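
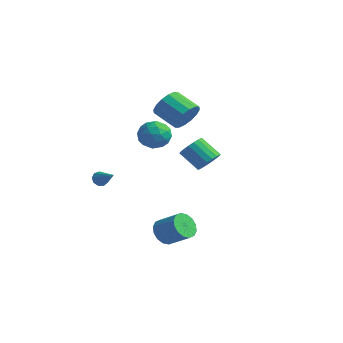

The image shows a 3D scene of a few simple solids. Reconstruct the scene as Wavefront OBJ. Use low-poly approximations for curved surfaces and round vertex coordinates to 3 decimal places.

v 0.021 2.839 2.66
v 0.527 2.506 3.517
v -0.995 2.308 4.338
v -1.501 2.641 3.48
v 0.489 3.045 3.577
v -1.033 2.847 4.397
v 0.326 3.528 3.39
v -1.196 3.331 4.211
v 0.081 3.827 3.008
v -1.441 3.63 3.829
v -0.18 3.861 2.532
v -1.702 3.664 3.353
v -0.387 3.621 2.091
v -1.909 3.424 2.912
v -0.485 3.172 1.802
v -2.007 2.974 2.623
v -0.447 2.633 1.743
v -1.969 2.435 2.563
v -0.284 2.149 1.929
v -1.806 1.952 2.75
v -0.039 1.85 2.311
v -1.561 1.653 3.132
v 0.222 1.816 2.787
v -1.3 1.619 3.608
v 0.429 2.056 3.228
v -1.093 1.859 4.049
v 0.766 3.939 -1.1
v 1.244 4.311 -0.461
v 0.032 4.013 0.619
v -0.446 3.641 -0.02
v 1.041 4.613 -0.606
v -0.171 4.315 0.475
v 0.783 4.782 -0.848
v -0.428 4.484 0.232
v 0.522 4.784 -1.14
v -0.689 4.486 -0.06
v 0.309 4.618 -1.424
v -0.902 4.32 -0.344
v 0.187 4.318 -1.644
v -1.024 4.02 -0.564
v 0.179 3.943 -1.756
v -1.032 3.645 -0.676
v 0.288 3.567 -1.739
v -0.924 3.269 -0.659
v 0.491 3.265 -1.595
v -0.721 2.967 -0.514
v 0.748 3.096 -1.352
v -0.463 2.798 -0.272
v 1.009 3.094 -1.06
v -0.202 2.796 0.02
v 1.222 3.26 -0.776
v 0.011 2.962 0.304
v 1.344 3.56 -0.556
v 0.133 3.262 0.524
v 1.352 3.935 -0.444
v 0.141 3.637 0.636
v -1.429 -2.777 -1.015
v -1.155 -2.759 -1.48
v -0.111 -2.983 -0.245
v -1.185 -2.419 -1.337
v -1.329 -2.247 -1.044
v -1.52 -2.323 -0.737
v -1.669 -2.611 -0.56
v -1.705 -2.977 -0.596
v -1.612 -3.249 -0.827
v -1.434 -3.301 -1.147
v -1.253 -3.107 -1.404
v 2.454 -1.547 -4.407
v 2.892 -1.272 -5.168
v 4.224 -0.978 -4.294
v 3.786 -1.253 -3.533
v 2.69 -0.878 -4.992
v 4.023 -0.584 -4.119
v 2.425 -0.663 -4.66
v 3.757 -0.369 -3.787
v 2.168 -0.685 -4.26
v 3.5 -0.391 -3.387
v 1.987 -0.938 -3.899
v 3.319 -0.644 -3.026
v 1.931 -1.354 -3.674
v 3.264 -1.06 -2.801
v 2.016 -1.822 -3.646
v 3.348 -1.528 -2.772
v 2.217 -2.216 -3.821
v 3.55 -1.922 -2.948
v 2.483 -2.431 -4.153
v 3.815 -2.137 -3.28
v 2.74 -2.409 -4.553
v 4.072 -2.115 -3.68
v 2.921 -2.156 -4.914
v 4.253 -1.862 -4.041
v 2.976 -1.74 -5.139
v 4.309 -1.446 -4.266
v -0.614 0.294 1.806
v -0.182 0.635 2.714
v 0.682 -0.815 1.606
v 1.114 -0.474 2.514
v 0.208 -1.028 2.532
v -0.593 -0.342 2.656
v 1.093 0.162 1.664
v 0.292 0.848 1.788
v 0.873 0.554 2.627
v 0.326 -0.182 3.163
v 0.174 0.002 1.157
v -0.373 -0.734 1.693
v -0.512 0.562 2.278
v 1.012 -0.742 2.042
v 0.48 -1.068 2.053
v 0.734 -0.867 2.587
v -0.754 -0.012 2.243
v -0.5 0.188 2.777
v -0.27 -0.79 2.67
v 1 -0.368 1.543
v 1.254 -0.168 2.077
v -0.234 0.687 1.733
v 0.02 0.888 2.267
v 0.77 0.61 1.65
v 0.362 0.715 2.76
v 1.124 0.062 2.642
v 1.112 0.437 2.143
v 0.641 0.84 2.216
v 0.041 0.282 3.075
v 0.803 -0.37 2.958
v 0.27 -0.696 2.968
v -0.201 -0.292 3.041
v 0.661 0.234 3.024
v -0.303 0.19 1.362
v 0.459 -0.462 1.245
v 0.701 0.112 1.279
v 0.23 0.516 1.352
v -0.624 -0.242 1.678
v 0.138 -0.895 1.56
v -0.141 -1.02 2.104
v -0.612 -0.617 2.177
v -0.161 -0.414 1.296
f 2 1 5
f 2 5 3
f 3 5 6
f 3 6 4
f 5 1 7
f 5 7 6
f 6 7 8
f 6 8 4
f 7 1 9
f 7 9 8
f 8 9 10
f 8 10 4
f 9 1 11
f 9 11 10
f 10 11 12
f 10 12 4
f 11 1 13
f 11 13 12
f 12 13 14
f 12 14 4
f 13 1 15
f 13 15 14
f 14 15 16
f 14 16 4
f 15 1 17
f 15 17 16
f 16 17 18
f 16 18 4
f 17 1 19
f 17 19 18
f 18 19 20
f 18 20 4
f 19 1 21
f 19 21 20
f 20 21 22
f 20 22 4
f 21 1 23
f 21 23 22
f 22 23 24
f 22 24 4
f 23 1 25
f 23 25 24
f 24 25 26
f 24 26 4
f 25 1 2
f 25 2 26
f 26 2 3
f 26 3 4
f 28 27 31
f 28 31 29
f 29 31 32
f 29 32 30
f 31 27 33
f 31 33 32
f 32 33 34
f 32 34 30
f 33 27 35
f 33 35 34
f 34 35 36
f 34 36 30
f 35 27 37
f 35 37 36
f 36 37 38
f 36 38 30
f 37 27 39
f 37 39 38
f 38 39 40
f 38 40 30
f 39 27 41
f 39 41 40
f 40 41 42
f 40 42 30
f 41 27 43
f 41 43 42
f 42 43 44
f 42 44 30
f 43 27 45
f 43 45 44
f 44 45 46
f 44 46 30
f 45 27 47
f 45 47 46
f 46 47 48
f 46 48 30
f 47 27 49
f 47 49 48
f 48 49 50
f 48 50 30
f 49 27 51
f 49 51 50
f 50 51 52
f 50 52 30
f 51 27 53
f 51 53 52
f 52 53 54
f 52 54 30
f 53 27 55
f 53 55 54
f 54 55 56
f 54 56 30
f 55 27 28
f 55 28 56
f 56 28 29
f 56 29 30
f 58 57 60
f 58 60 59
f 60 57 61
f 60 61 59
f 61 57 62
f 61 62 59
f 62 57 63
f 62 63 59
f 63 57 64
f 63 64 59
f 64 57 65
f 64 65 59
f 65 57 66
f 65 66 59
f 66 57 67
f 66 67 59
f 67 57 58
f 67 58 59
f 69 68 72
f 69 72 70
f 70 72 73
f 70 73 71
f 72 68 74
f 72 74 73
f 73 74 75
f 73 75 71
f 74 68 76
f 74 76 75
f 75 76 77
f 75 77 71
f 76 68 78
f 76 78 77
f 77 78 79
f 77 79 71
f 78 68 80
f 78 80 79
f 79 80 81
f 79 81 71
f 80 68 82
f 80 82 81
f 81 82 83
f 81 83 71
f 82 68 84
f 82 84 83
f 83 84 85
f 83 85 71
f 84 68 86
f 84 86 85
f 85 86 87
f 85 87 71
f 86 68 88
f 86 88 87
f 87 88 89
f 87 89 71
f 88 68 90
f 88 90 89
f 89 90 91
f 89 91 71
f 90 68 92
f 90 92 91
f 91 92 93
f 91 93 71
f 92 68 69
f 92 69 93
f 93 69 70
f 93 70 71
f 94 131 110
f 131 105 134
f 110 134 99
f 131 134 110
f 94 110 106
f 110 99 111
f 106 111 95
f 110 111 106
f 94 106 115
f 106 95 116
f 115 116 101
f 106 116 115
f 94 115 127
f 115 101 130
f 127 130 104
f 115 130 127
f 94 127 131
f 127 104 135
f 131 135 105
f 127 135 131
f 95 111 122
f 111 99 125
f 122 125 103
f 111 125 122
f 99 134 112
f 134 105 133
f 112 133 98
f 134 133 112
f 105 135 132
f 135 104 128
f 132 128 96
f 135 128 132
f 104 130 129
f 130 101 117
f 129 117 100
f 130 117 129
f 101 116 121
f 116 95 118
f 121 118 102
f 116 118 121
f 97 123 109
f 123 103 124
f 109 124 98
f 123 124 109
f 97 109 107
f 109 98 108
f 107 108 96
f 109 108 107
f 97 107 114
f 107 96 113
f 114 113 100
f 107 113 114
f 97 114 119
f 114 100 120
f 119 120 102
f 114 120 119
f 97 119 123
f 119 102 126
f 123 126 103
f 119 126 123
f 98 124 112
f 124 103 125
f 112 125 99
f 124 125 112
f 96 108 132
f 108 98 133
f 132 133 105
f 108 133 132
f 100 113 129
f 113 96 128
f 129 128 104
f 113 128 129
f 102 120 121
f 120 100 117
f 121 117 101
f 120 117 121
f 103 126 122
f 126 102 118
f 122 118 95
f 126 118 122



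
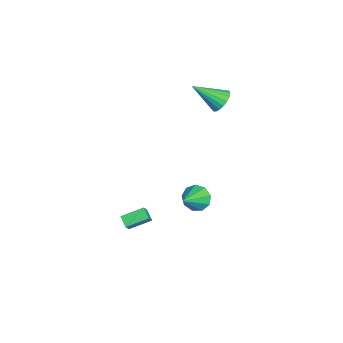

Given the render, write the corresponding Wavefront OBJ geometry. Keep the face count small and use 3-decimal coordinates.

v -3.333 1.489 3.233
v -2.91 1.03 2.64
v -3.407 -0.229 4.507
v -2.627 1.176 2.853
v -2.484 1.383 3.141
v -2.509 1.612 3.447
v -2.697 1.816 3.711
v -3.011 1.955 3.88
v -3.389 2.002 3.92
v -3.755 1.947 3.825
v -4.038 1.801 3.612
v -4.181 1.594 3.324
v -4.156 1.365 3.018
v -3.968 1.161 2.755
v -3.654 1.022 2.586
v -3.277 0.975 2.545
v -1.674 0.059 -4.382
v -1.154 0.839 -4.533
v -0.166 -0.739 -3.318
v -1.502 0.907 -3.989
v -1.931 0.577 -3.628
v -2.239 0.005 -3.621
v -2.283 -0.541 -3.969
v -2.042 -0.807 -4.51
v -1.628 -0.668 -4.992
v -1.236 -0.188 -5.188
v -1.048 0.407 -5.007
v 2.25 -4.125 -2.725
v 1.967 -2.811 -2.182
v 2.869 -3.824 -3.132
v 2.586 -2.509 -2.59
v 2.774 -4.291 -2.05
v 2.491 -2.976 -1.508
v 3.393 -3.989 -2.458
v 3.11 -2.675 -1.915
f 2 1 4
f 2 4 3
f 4 1 5
f 4 5 3
f 5 1 6
f 5 6 3
f 6 1 7
f 6 7 3
f 7 1 8
f 7 8 3
f 8 1 9
f 8 9 3
f 9 1 10
f 9 10 3
f 10 1 11
f 10 11 3
f 11 1 12
f 11 12 3
f 12 1 13
f 12 13 3
f 13 1 14
f 13 14 3
f 14 1 15
f 14 15 3
f 15 1 16
f 15 16 3
f 16 1 2
f 16 2 3
f 18 17 20
f 18 20 19
f 20 17 21
f 20 21 19
f 21 17 22
f 21 22 19
f 22 17 23
f 22 23 19
f 23 17 24
f 23 24 19
f 24 17 25
f 24 25 19
f 25 17 26
f 25 26 19
f 26 17 27
f 26 27 19
f 27 17 18
f 27 18 19
f 29 31 28
f 32 29 28
f 28 31 30
f 30 32 28
f 29 35 31
f 33 29 32
f 33 35 29
f 31 35 30
f 34 32 30
f 30 35 34
f 34 33 32
f 35 33 34



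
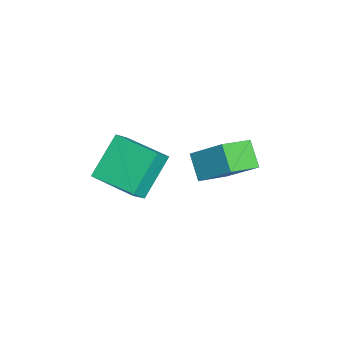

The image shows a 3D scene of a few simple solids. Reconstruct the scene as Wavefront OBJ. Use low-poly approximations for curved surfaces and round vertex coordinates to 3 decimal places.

v -0.313 -2.594 4.086
v 0.321 -3.034 4.925
v 0.905 -0.921 4.043
v 1.539 -1.361 4.882
v 0.961 -3.559 2.618
v 1.595 -3.999 3.457
v 2.179 -1.886 2.575
v 2.813 -2.326 3.414
v -1.547 1.094 2.11
v -0.88 2.368 3.397
v -0.555 1.434 1.259
v 0.112 2.708 2.546
v -0.572 -0.088 2.774
v 0.095 1.186 4.061
v 0.42 0.252 1.923
v 1.087 1.526 3.21
f 2 4 1
f 5 2 1
f 1 4 3
f 3 5 1
f 2 8 4
f 6 2 5
f 6 8 2
f 4 8 3
f 7 5 3
f 3 8 7
f 7 6 5
f 8 6 7
f 10 12 9
f 13 10 9
f 9 12 11
f 11 13 9
f 10 16 12
f 14 10 13
f 14 16 10
f 12 16 11
f 15 13 11
f 11 16 15
f 15 14 13
f 16 14 15



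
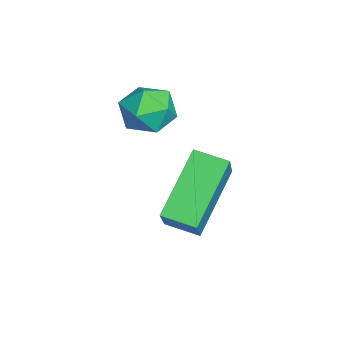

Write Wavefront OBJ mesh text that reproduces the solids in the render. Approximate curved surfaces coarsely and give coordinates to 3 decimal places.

v 0.937 1.804 1.52
v 2.075 1.686 2.778
v 1.258 2.685 1.313
v 2.396 2.566 2.571
v 2.344 0.974 0.169
v 3.482 0.855 1.427
v 2.665 1.854 -0.038
v 3.803 1.736 1.22
v 0.066 0.878 3.069
v 0.419 1.13 3.765
v 1.081 0.05 2.855
v 1.434 0.302 3.551
v 0.745 -0.142 3.578
v 0.118 0.369 3.71
v 1.382 0.811 2.91
v 0.755 1.322 3.042
v 1.232 1.089 3.667
v 0.838 0.5 4.08
v 0.662 0.68 2.54
v 0.268 0.091 2.953
f 2 4 1
f 5 2 1
f 1 4 3
f 3 5 1
f 2 8 4
f 6 2 5
f 6 8 2
f 4 8 3
f 7 5 3
f 3 8 7
f 7 6 5
f 8 6 7
f 9 20 14
f 9 14 10
f 9 10 16
f 9 16 19
f 9 19 20
f 10 14 18
f 14 20 13
f 20 19 11
f 19 16 15
f 16 10 17
f 12 18 13
f 12 13 11
f 12 11 15
f 12 15 17
f 12 17 18
f 13 18 14
f 11 13 20
f 15 11 19
f 17 15 16
f 18 17 10



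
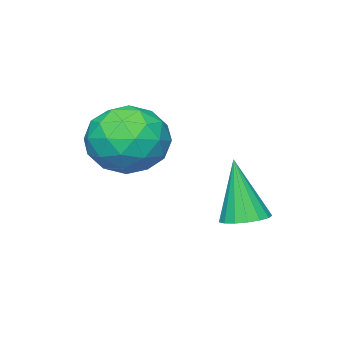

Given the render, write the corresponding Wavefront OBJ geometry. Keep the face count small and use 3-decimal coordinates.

v -0.927 0.632 -0.821
v -0.208 0.504 -0.816
v -1.033 0.108 1.221
v -0.234 0.842 -0.731
v -0.418 1.132 -0.666
v -0.719 1.307 -0.637
v -1.067 1.328 -0.649
v -1.384 1.189 -0.701
v -1.596 0.922 -0.781
v -1.654 0.59 -0.869
v -1.546 0.266 -0.946
v -1.297 0.027 -0.995
v -0.962 -0.074 -1.004
v -0.62 -0.013 -0.97
v -0.348 0.196 -0.903
v 1.803 -0.442 3.14
v 2.5 -1.456 3.114
v 0.78 -1.104 1.566
v 1.477 -2.118 1.54
v 0.682 -1.941 2.463
v 1.315 -1.531 3.435
v 1.965 -1.029 1.245
v 2.598 -0.619 2.217
v 2.6 -1.818 1.943
v 1.807 -2.382 2.696
v 1.473 -0.178 1.984
v 0.68 -0.742 2.737
v 2.241 -0.891 3.265
v 1.039 -1.669 1.415
v 0.572 -1.565 1.957
v 0.981 -2.161 1.942
v 1.545 -0.935 3.454
v 1.954 -1.531 3.439
v 0.886 -1.816 3.056
v 1.326 -1.029 1.241
v 1.735 -1.625 1.226
v 2.299 -0.399 2.738
v 2.708 -0.995 2.723
v 2.394 -0.744 1.624
v 2.709 -1.7 2.561
v 2.108 -2.089 1.636
v 2.395 -1.449 1.463
v 2.767 -1.208 2.034
v 2.243 -2.031 3.004
v 1.642 -2.42 2.079
v 1.175 -2.316 2.621
v 1.547 -2.076 3.193
v 2.302 -2.244 2.315
v 1.638 -0.14 2.601
v 1.037 -0.529 1.676
v 1.733 -0.484 1.487
v 2.105 -0.244 2.059
v 1.172 -0.471 3.044
v 0.571 -0.86 2.119
v 0.513 -1.352 2.646
v 0.885 -1.111 3.217
v 0.978 -0.316 2.365
f 2 1 4
f 2 4 3
f 4 1 5
f 4 5 3
f 5 1 6
f 5 6 3
f 6 1 7
f 6 7 3
f 7 1 8
f 7 8 3
f 8 1 9
f 8 9 3
f 9 1 10
f 9 10 3
f 10 1 11
f 10 11 3
f 11 1 12
f 11 12 3
f 12 1 13
f 12 13 3
f 13 1 14
f 13 14 3
f 14 1 15
f 14 15 3
f 15 1 2
f 15 2 3
f 16 53 32
f 53 27 56
f 32 56 21
f 53 56 32
f 16 32 28
f 32 21 33
f 28 33 17
f 32 33 28
f 16 28 37
f 28 17 38
f 37 38 23
f 28 38 37
f 16 37 49
f 37 23 52
f 49 52 26
f 37 52 49
f 16 49 53
f 49 26 57
f 53 57 27
f 49 57 53
f 17 33 44
f 33 21 47
f 44 47 25
f 33 47 44
f 21 56 34
f 56 27 55
f 34 55 20
f 56 55 34
f 27 57 54
f 57 26 50
f 54 50 18
f 57 50 54
f 26 52 51
f 52 23 39
f 51 39 22
f 52 39 51
f 23 38 43
f 38 17 40
f 43 40 24
f 38 40 43
f 19 45 31
f 45 25 46
f 31 46 20
f 45 46 31
f 19 31 29
f 31 20 30
f 29 30 18
f 31 30 29
f 19 29 36
f 29 18 35
f 36 35 22
f 29 35 36
f 19 36 41
f 36 22 42
f 41 42 24
f 36 42 41
f 19 41 45
f 41 24 48
f 45 48 25
f 41 48 45
f 20 46 34
f 46 25 47
f 34 47 21
f 46 47 34
f 18 30 54
f 30 20 55
f 54 55 27
f 30 55 54
f 22 35 51
f 35 18 50
f 51 50 26
f 35 50 51
f 24 42 43
f 42 22 39
f 43 39 23
f 42 39 43
f 25 48 44
f 48 24 40
f 44 40 17
f 48 40 44



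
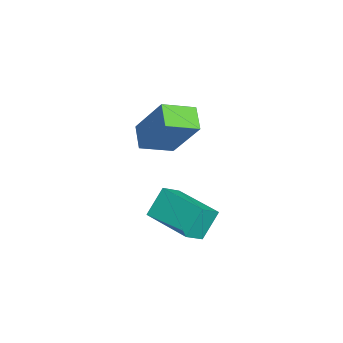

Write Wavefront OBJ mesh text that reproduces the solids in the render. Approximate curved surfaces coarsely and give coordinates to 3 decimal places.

v -2.263 -1.353 -1.511
v -2.753 -0.848 -0.442
v -0.954 0.129 -1.612
v -1.444 0.634 -0.543
v -1.656 -1.854 -0.997
v -2.146 -1.349 0.072
v -0.347 -0.372 -1.098
v -0.837 0.133 -0.029
v -3.212 -2.403 2.424
v -2.429 -1.414 4.065
v -3.761 -1.287 2.013
v -2.978 -0.298 3.655
v -2.362 -2.182 1.885
v -1.579 -1.193 3.527
v -2.911 -1.066 1.475
v -2.128 -0.077 3.116
f 2 4 1
f 5 2 1
f 1 4 3
f 3 5 1
f 2 8 4
f 6 2 5
f 6 8 2
f 4 8 3
f 7 5 3
f 3 8 7
f 7 6 5
f 8 6 7
f 10 12 9
f 13 10 9
f 9 12 11
f 11 13 9
f 10 16 12
f 14 10 13
f 14 16 10
f 12 16 11
f 15 13 11
f 11 16 15
f 15 14 13
f 16 14 15



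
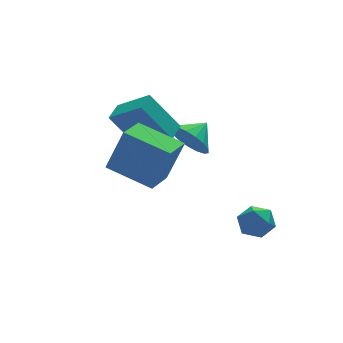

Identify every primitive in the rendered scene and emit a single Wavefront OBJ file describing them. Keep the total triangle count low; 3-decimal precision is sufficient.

v 1.547 1.624 2.79
v 0.477 2.221 4.495
v 0.579 2.661 1.819
v -0.491 3.259 3.524
v 2.191 2.361 2.936
v 1.121 2.959 4.641
v 1.223 3.399 1.965
v 0.153 3.996 3.67
v -0.313 -0.955 2.023
v 0.368 -1.124 3.917
v -1.628 0.525 2.628
v -0.947 0.356 4.522
v 0.667 0.024 1.758
v 1.348 -0.145 3.652
v -0.648 1.504 2.363
v 0.033 1.335 4.257
v 2.963 -1.497 -0.123
v 3.445 -1.123 -0.687
v 3.835 -2.517 -0.053
v 4.317 -2.143 -0.617
v 4.24 -1.819 0.144
v 3.701 -1.189 0.101
v 3.579 -2.451 -0.841
v 3.04 -1.821 -0.884
v 3.827 -1.713 -1.13
v 4.235 -1.322 -0.521
v 3.045 -2.318 -0.219
v 3.453 -1.927 0.39
v 2.771 2.893 1.655
v 3.355 2.25 1.12
v 3.729 3.307 2.205
v 3.34 2.652 0.844
v 3.194 3.109 0.753
v 2.952 3.517 0.869
v 2.668 3.782 1.165
v 2.407 3.843 1.573
v 2.23 3.686 2.001
v 2.177 3.348 2.349
v 2.259 2.905 2.538
v 2.459 2.46 2.525
v 2.73 2.114 2.312
v 3.011 1.946 1.95
v 3.236 1.996 1.519
f 2 4 1
f 5 2 1
f 1 4 3
f 3 5 1
f 2 8 4
f 6 2 5
f 6 8 2
f 4 8 3
f 7 5 3
f 3 8 7
f 7 6 5
f 8 6 7
f 10 12 9
f 13 10 9
f 9 12 11
f 11 13 9
f 10 16 12
f 14 10 13
f 14 16 10
f 12 16 11
f 15 13 11
f 11 16 15
f 15 14 13
f 16 14 15
f 17 28 22
f 17 22 18
f 17 18 24
f 17 24 27
f 17 27 28
f 18 22 26
f 22 28 21
f 28 27 19
f 27 24 23
f 24 18 25
f 20 26 21
f 20 21 19
f 20 19 23
f 20 23 25
f 20 25 26
f 21 26 22
f 19 21 28
f 23 19 27
f 25 23 24
f 26 25 18
f 30 29 32
f 30 32 31
f 32 29 33
f 32 33 31
f 33 29 34
f 33 34 31
f 34 29 35
f 34 35 31
f 35 29 36
f 35 36 31
f 36 29 37
f 36 37 31
f 37 29 38
f 37 38 31
f 38 29 39
f 38 39 31
f 39 29 40
f 39 40 31
f 40 29 41
f 40 41 31
f 41 29 42
f 41 42 31
f 42 29 43
f 42 43 31
f 43 29 30
f 43 30 31



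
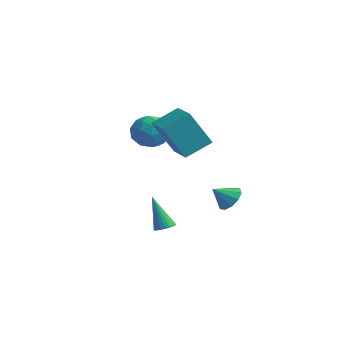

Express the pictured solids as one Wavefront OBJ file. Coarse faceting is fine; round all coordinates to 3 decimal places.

v 1.21 -3.015 -2.718
v 1.484 -3.475 -2.643
v 0.47 -3.165 -0.942
v 1.622 -3.333 -2.573
v 1.698 -3.142 -2.525
v 1.7 -2.932 -2.507
v 1.627 -2.735 -2.521
v 1.491 -2.58 -2.565
v 1.312 -2.492 -2.632
v 1.117 -2.484 -2.712
v 0.937 -2.556 -2.793
v 0.798 -2.698 -2.863
v 0.722 -2.889 -2.911
v 0.72 -3.099 -2.929
v 0.793 -3.296 -2.915
v 0.929 -3.45 -2.872
v 1.108 -3.539 -2.804
v 1.303 -3.547 -2.724
v -1.095 -1.119 2.997
v -0.229 -1.525 2.645
v -1.951 -2.355 2.315
v -1.085 -2.761 1.963
v -1.277 -2.759 2.964
v -0.748 -1.996 3.386
v -1.432 -1.884 1.574
v -0.903 -1.121 1.996
v -0.437 -1.998 1.765
v -0.341 -2.539 2.624
v -1.839 -1.341 2.336
v -1.743 -1.882 3.195
v -0.587 -1.214 2.881
v -1.593 -2.666 2.079
v -1.706 -2.665 2.668
v -1.197 -2.904 2.461
v -0.892 -1.491 3.316
v -0.383 -1.729 3.109
v -0.999 -2.455 3.297
v -1.797 -2.151 1.851
v -1.288 -2.389 1.644
v -0.983 -0.976 2.499
v -0.474 -1.215 2.292
v -1.181 -1.425 1.663
v -0.2 -1.73 2.157
v -0.703 -2.456 1.756
v -0.907 -1.941 1.527
v -0.596 -1.492 1.775
v -0.143 -2.048 2.662
v -0.646 -2.774 2.261
v -0.759 -2.774 2.85
v -0.448 -2.325 3.097
v -0.266 -2.326 2.145
v -1.534 -1.106 2.699
v -2.037 -1.832 2.298
v -1.732 -1.555 1.863
v -1.421 -1.106 2.11
v -1.477 -1.424 3.204
v -1.98 -2.15 2.803
v -1.584 -2.388 3.185
v -1.273 -1.939 3.433
v -1.914 -1.554 2.815
v 3.564 -1.122 -0.645
v 4.107 -0.923 -0.152
v 3.196 -1.878 0.065
v 3.729 -0.658 -0.066
v 3.287 -0.571 -0.201
v 2.952 -0.694 -0.505
v 2.85 -0.98 -0.863
v 3.021 -1.321 -1.138
v 3.399 -1.586 -1.224
v 3.84 -1.673 -1.089
v 4.176 -1.551 -0.784
v 4.278 -1.264 -0.426
v 1.28 -2.527 2.067
v 0.767 -3.444 3.92
v 1.667 -1.255 2.804
v 1.154 -2.172 4.657
v 2.666 -3.028 2.203
v 2.153 -3.945 4.056
v 3.053 -1.756 2.94
v 2.54 -2.673 4.793
f 2 1 4
f 2 4 3
f 4 1 5
f 4 5 3
f 5 1 6
f 5 6 3
f 6 1 7
f 6 7 3
f 7 1 8
f 7 8 3
f 8 1 9
f 8 9 3
f 9 1 10
f 9 10 3
f 10 1 11
f 10 11 3
f 11 1 12
f 11 12 3
f 12 1 13
f 12 13 3
f 13 1 14
f 13 14 3
f 14 1 15
f 14 15 3
f 15 1 16
f 15 16 3
f 16 1 17
f 16 17 3
f 17 1 18
f 17 18 3
f 18 1 2
f 18 2 3
f 19 56 35
f 56 30 59
f 35 59 24
f 56 59 35
f 19 35 31
f 35 24 36
f 31 36 20
f 35 36 31
f 19 31 40
f 31 20 41
f 40 41 26
f 31 41 40
f 19 40 52
f 40 26 55
f 52 55 29
f 40 55 52
f 19 52 56
f 52 29 60
f 56 60 30
f 52 60 56
f 20 36 47
f 36 24 50
f 47 50 28
f 36 50 47
f 24 59 37
f 59 30 58
f 37 58 23
f 59 58 37
f 30 60 57
f 60 29 53
f 57 53 21
f 60 53 57
f 29 55 54
f 55 26 42
f 54 42 25
f 55 42 54
f 26 41 46
f 41 20 43
f 46 43 27
f 41 43 46
f 22 48 34
f 48 28 49
f 34 49 23
f 48 49 34
f 22 34 32
f 34 23 33
f 32 33 21
f 34 33 32
f 22 32 39
f 32 21 38
f 39 38 25
f 32 38 39
f 22 39 44
f 39 25 45
f 44 45 27
f 39 45 44
f 22 44 48
f 44 27 51
f 48 51 28
f 44 51 48
f 23 49 37
f 49 28 50
f 37 50 24
f 49 50 37
f 21 33 57
f 33 23 58
f 57 58 30
f 33 58 57
f 25 38 54
f 38 21 53
f 54 53 29
f 38 53 54
f 27 45 46
f 45 25 42
f 46 42 26
f 45 42 46
f 28 51 47
f 51 27 43
f 47 43 20
f 51 43 47
f 62 61 64
f 62 64 63
f 64 61 65
f 64 65 63
f 65 61 66
f 65 66 63
f 66 61 67
f 66 67 63
f 67 61 68
f 67 68 63
f 68 61 69
f 68 69 63
f 69 61 70
f 69 70 63
f 70 61 71
f 70 71 63
f 71 61 72
f 71 72 63
f 72 61 62
f 72 62 63
f 74 76 73
f 77 74 73
f 73 76 75
f 75 77 73
f 74 80 76
f 78 74 77
f 78 80 74
f 76 80 75
f 79 77 75
f 75 80 79
f 79 78 77
f 80 78 79



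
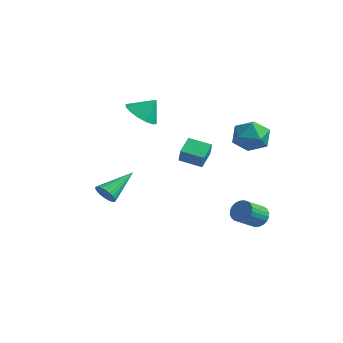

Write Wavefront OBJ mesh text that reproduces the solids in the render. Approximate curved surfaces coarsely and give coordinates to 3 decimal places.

v 2.301 0.92 1.734
v 2.873 1.202 2.597
v 3.647 -0.002 1.143
v 4.219 0.28 2.006
v 3.383 -0.384 2.11
v 2.551 0.186 2.476
v 3.969 1.014 1.264
v 3.137 1.584 1.63
v 3.904 1.26 2.306
v 3.542 0.396 2.829
v 2.978 0.804 0.911
v 2.616 -0.06 1.434
v 3.846 0.563 -3.472
v 4.395 0.781 -3.116
v 4.384 -0.405 -2.372
v 3.834 -0.623 -2.728
v 4.194 0.877 -2.966
v 4.182 -0.308 -2.222
v 3.939 0.926 -2.893
v 3.927 -0.26 -2.148
v 3.67 0.919 -2.908
v 3.659 -0.267 -2.163
v 3.428 0.858 -3.009
v 3.417 -0.328 -2.264
v 3.25 0.752 -3.18
v 3.238 -0.434 -2.436
v 3.162 0.617 -3.396
v 3.151 -0.568 -2.652
v 3.179 0.474 -3.624
v 3.167 -0.711 -2.879
v 3.296 0.345 -3.828
v 3.285 -0.841 -3.084
v 3.498 0.248 -3.978
v 3.486 -0.937 -3.234
v 3.753 0.2 -4.052
v 3.741 -0.986 -3.307
v 4.021 0.207 -4.037
v 4.01 -0.979 -3.292
v 4.263 0.268 -3.936
v 4.252 -0.918 -3.191
v 4.442 0.374 -3.764
v 4.43 -0.812 -3.02
v 4.529 0.508 -3.548
v 4.518 -0.677 -2.804
v 4.513 0.651 -3.321
v 4.501 -0.534 -2.576
v -2.9 -1.12 2.155
v -2.017 -1.595 1.968
v -2.38 -0.54 3.145
v -1.992 -1.146 1.692
v -2.21 -0.69 1.54
v -2.613 -0.349 1.552
v -3.094 -0.215 1.726
v -3.522 -0.323 2.015
v -3.784 -0.645 2.342
v -3.809 -1.095 2.618
v -3.591 -1.551 2.77
v -3.187 -1.891 2.758
v -2.707 -2.025 2.584
v -2.279 -1.917 2.295
v 3.158 -4.059 2.072
v 2.81 -3.203 2.612
v 2.678 -3.727 1.236
v 2.33 -2.871 1.776
v 4.15 -3.449 1.744
v 3.802 -2.593 2.284
v 3.67 -3.117 0.908
v 3.322 -2.261 1.448
v -1.581 -4.711 -2.096
v -0.913 -4.665 -2.216
v -1.519 -2.929 -1.064
v -1.012 -4.539 -2.427
v -1.198 -4.439 -2.588
v -1.442 -4.381 -2.674
v -1.708 -4.373 -2.672
v -1.954 -4.416 -2.582
v -2.143 -4.505 -2.419
v -2.246 -4.624 -2.206
v -2.249 -4.757 -1.976
v -2.149 -4.883 -1.765
v -1.964 -4.983 -1.604
v -1.719 -5.041 -1.518
v -1.454 -5.049 -1.52
v -1.208 -5.006 -1.609
v -1.019 -4.917 -1.773
v -0.915 -4.798 -1.986
f 1 12 6
f 1 6 2
f 1 2 8
f 1 8 11
f 1 11 12
f 2 6 10
f 6 12 5
f 12 11 3
f 11 8 7
f 8 2 9
f 4 10 5
f 4 5 3
f 4 3 7
f 4 7 9
f 4 9 10
f 5 10 6
f 3 5 12
f 7 3 11
f 9 7 8
f 10 9 2
f 14 13 17
f 14 17 15
f 15 17 18
f 15 18 16
f 17 13 19
f 17 19 18
f 18 19 20
f 18 20 16
f 19 13 21
f 19 21 20
f 20 21 22
f 20 22 16
f 21 13 23
f 21 23 22
f 22 23 24
f 22 24 16
f 23 13 25
f 23 25 24
f 24 25 26
f 24 26 16
f 25 13 27
f 25 27 26
f 26 27 28
f 26 28 16
f 27 13 29
f 27 29 28
f 28 29 30
f 28 30 16
f 29 13 31
f 29 31 30
f 30 31 32
f 30 32 16
f 31 13 33
f 31 33 32
f 32 33 34
f 32 34 16
f 33 13 35
f 33 35 34
f 34 35 36
f 34 36 16
f 35 13 37
f 35 37 36
f 36 37 38
f 36 38 16
f 37 13 39
f 37 39 38
f 38 39 40
f 38 40 16
f 39 13 41
f 39 41 40
f 40 41 42
f 40 42 16
f 41 13 43
f 41 43 42
f 42 43 44
f 42 44 16
f 43 13 45
f 43 45 44
f 44 45 46
f 44 46 16
f 45 13 14
f 45 14 46
f 46 14 15
f 46 15 16
f 48 47 50
f 48 50 49
f 50 47 51
f 50 51 49
f 51 47 52
f 51 52 49
f 52 47 53
f 52 53 49
f 53 47 54
f 53 54 49
f 54 47 55
f 54 55 49
f 55 47 56
f 55 56 49
f 56 47 57
f 56 57 49
f 57 47 58
f 57 58 49
f 58 47 59
f 58 59 49
f 59 47 60
f 59 60 49
f 60 47 48
f 60 48 49
f 62 64 61
f 65 62 61
f 61 64 63
f 63 65 61
f 62 68 64
f 66 62 65
f 66 68 62
f 64 68 63
f 67 65 63
f 63 68 67
f 67 66 65
f 68 66 67
f 70 69 72
f 70 72 71
f 72 69 73
f 72 73 71
f 73 69 74
f 73 74 71
f 74 69 75
f 74 75 71
f 75 69 76
f 75 76 71
f 76 69 77
f 76 77 71
f 77 69 78
f 77 78 71
f 78 69 79
f 78 79 71
f 79 69 80
f 79 80 71
f 80 69 81
f 80 81 71
f 81 69 82
f 81 82 71
f 82 69 83
f 82 83 71
f 83 69 84
f 83 84 71
f 84 69 85
f 84 85 71
f 85 69 86
f 85 86 71
f 86 69 70
f 86 70 71



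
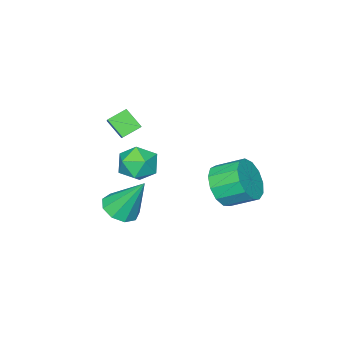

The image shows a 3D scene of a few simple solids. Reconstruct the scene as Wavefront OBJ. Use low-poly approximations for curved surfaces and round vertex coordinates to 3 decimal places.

v 0.383 -1.569 -0.492
v 0.452 -2.374 0.269
v 1.4 -0.478 0.569
v 1.469 -1.284 1.33
v 1.171 -1.896 -0.91
v 1.24 -2.702 -0.149
v 2.188 -0.806 0.151
v 2.257 -1.611 0.912
v -0.226 -1.147 -2.282
v 0.756 -0.9 -2.162
v 0.204 -2.34 -3.338
v 1.186 -2.093 -3.218
v 0.671 -2.522 -2.45
v 0.405 -1.785 -1.797
v 0.555 -1.455 -3.703
v 0.289 -0.718 -3.05
v 1.239 -1.09 -3.04
v 1.31 -1.749 -2.266
v -0.35 -1.491 -3.234
v -0.279 -2.15 -2.46
v -0.242 2.546 -2.543
v 0.716 2.763 -2.069
v 0.139 3.851 -1.403
v -0.818 3.634 -1.877
v 0.707 3.08 -2.595
v 0.13 4.168 -1.929
v 0.397 3.228 -3.104
v -0.18 4.316 -2.438
v -0.115 3.159 -3.435
v -0.692 4.247 -2.769
v -0.668 2.896 -3.483
v -1.245 3.984 -2.817
v -1.085 2.521 -3.233
v -1.662 3.609 -2.567
v -1.235 2.154 -2.763
v -1.811 3.242 -2.097
v -1.069 1.912 -2.224
v -1.646 3 -1.558
v -0.64 1.871 -1.786
v -1.217 2.959 -1.12
v -0.085 2.044 -1.588
v -0.662 3.132 -0.922
v 0.42 2.377 -1.694
v -0.156 3.465 -1.028
v 2.315 -0.88 -4.286
v 3.141 -1.107 -3.979
v 1.905 0.16 -2.414
v 3.167 -0.561 -4.277
v 2.794 -0.164 -4.579
v 2.197 -0.103 -4.744
v 1.655 -0.405 -4.694
v 1.422 -0.929 -4.454
v 1.606 -1.431 -4.135
v 2.122 -1.675 -3.886
v 2.728 -1.547 -3.825
f 2 4 1
f 5 2 1
f 1 4 3
f 3 5 1
f 2 8 4
f 6 2 5
f 6 8 2
f 4 8 3
f 7 5 3
f 3 8 7
f 7 6 5
f 8 6 7
f 9 20 14
f 9 14 10
f 9 10 16
f 9 16 19
f 9 19 20
f 10 14 18
f 14 20 13
f 20 19 11
f 19 16 15
f 16 10 17
f 12 18 13
f 12 13 11
f 12 11 15
f 12 15 17
f 12 17 18
f 13 18 14
f 11 13 20
f 15 11 19
f 17 15 16
f 18 17 10
f 22 21 25
f 22 25 23
f 23 25 26
f 23 26 24
f 25 21 27
f 25 27 26
f 26 27 28
f 26 28 24
f 27 21 29
f 27 29 28
f 28 29 30
f 28 30 24
f 29 21 31
f 29 31 30
f 30 31 32
f 30 32 24
f 31 21 33
f 31 33 32
f 32 33 34
f 32 34 24
f 33 21 35
f 33 35 34
f 34 35 36
f 34 36 24
f 35 21 37
f 35 37 36
f 36 37 38
f 36 38 24
f 37 21 39
f 37 39 38
f 38 39 40
f 38 40 24
f 39 21 41
f 39 41 40
f 40 41 42
f 40 42 24
f 41 21 43
f 41 43 42
f 42 43 44
f 42 44 24
f 43 21 22
f 43 22 44
f 44 22 23
f 44 23 24
f 46 45 48
f 46 48 47
f 48 45 49
f 48 49 47
f 49 45 50
f 49 50 47
f 50 45 51
f 50 51 47
f 51 45 52
f 51 52 47
f 52 45 53
f 52 53 47
f 53 45 54
f 53 54 47
f 54 45 55
f 54 55 47
f 55 45 46
f 55 46 47



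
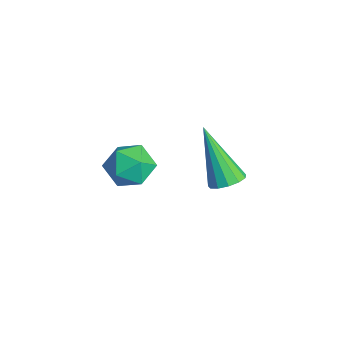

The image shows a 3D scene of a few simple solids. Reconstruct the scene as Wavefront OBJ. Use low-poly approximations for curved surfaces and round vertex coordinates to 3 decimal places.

v -0.201 -2.269 -0.124
v 0.254 -2.887 -0.38
v -1.194 -3.093 0.1
v -0.739 -3.711 -0.156
v -0.561 -3.339 0.54
v 0.053 -2.83 0.402
v -0.993 -3.15 -0.682
v -0.379 -2.641 -0.82
v -0.235 -3.432 -0.725
v 0.032 -3.549 0.03
v -0.972 -2.431 -0.31
v -0.705 -2.548 0.445
v -1.922 0.551 -3.301
v -1.435 0.73 -2.981
v -2.978 0.169 -1.479
v -1.625 1.011 -3.033
v -1.91 1.146 -3.169
v -2.199 1.093 -3.348
v -2.4 0.867 -3.511
v -2.449 0.541 -3.608
v -2.331 0.218 -3.608
v -2.084 0.001 -3.51
v -1.785 -0.042 -3.346
v -1.53 0.104 -3.167
v -1.399 0.391 -3.031
f 1 12 6
f 1 6 2
f 1 2 8
f 1 8 11
f 1 11 12
f 2 6 10
f 6 12 5
f 12 11 3
f 11 8 7
f 8 2 9
f 4 10 5
f 4 5 3
f 4 3 7
f 4 7 9
f 4 9 10
f 5 10 6
f 3 5 12
f 7 3 11
f 9 7 8
f 10 9 2
f 14 13 16
f 14 16 15
f 16 13 17
f 16 17 15
f 17 13 18
f 17 18 15
f 18 13 19
f 18 19 15
f 19 13 20
f 19 20 15
f 20 13 21
f 20 21 15
f 21 13 22
f 21 22 15
f 22 13 23
f 22 23 15
f 23 13 24
f 23 24 15
f 24 13 25
f 24 25 15
f 25 13 14
f 25 14 15



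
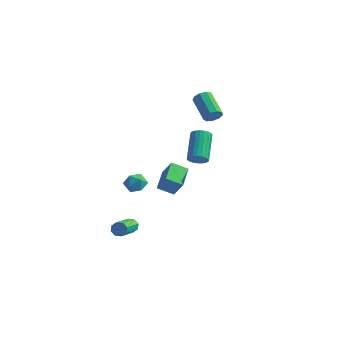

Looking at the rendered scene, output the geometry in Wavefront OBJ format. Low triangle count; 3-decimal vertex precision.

v 1.775 2.982 -1.075
v 2.395 3.067 -0.867
v 1.766 4.663 0.362
v 1.145 4.578 0.155
v 2.389 3.223 -1.072
v 1.76 4.818 0.157
v 2.29 3.342 -1.278
v 1.66 4.937 -0.048
v 2.112 3.406 -1.452
v 1.482 5.001 -0.223
v 1.882 3.406 -1.569
v 1.253 5.001 -0.34
v 1.636 3.341 -1.611
v 1.007 4.936 -0.382
v 1.412 3.222 -1.571
v 0.782 4.817 -0.342
v 1.242 3.066 -1.456
v 0.613 4.661 -0.226
v 1.154 2.897 -1.282
v 0.525 4.493 -0.053
v 1.16 2.742 -1.077
v 0.531 4.337 0.152
v 1.26 2.623 -0.872
v 0.63 4.218 0.358
v 1.438 2.559 -0.697
v 0.808 4.154 0.532
v 1.667 2.559 -0.58
v 1.038 4.154 0.649
v 1.913 2.624 -0.538
v 1.284 4.219 0.691
v 2.138 2.743 -0.578
v 1.508 4.338 0.651
v 2.307 2.899 -0.694
v 1.678 4.494 0.536
v 1.048 -2.492 0.364
v 1.426 -3.134 0.319
v 0.494 -2.746 -0.679
v 0.872 -3.388 -0.724
v 0.348 -3.299 -0.2
v 0.69 -3.143 0.445
v 1.23 -2.737 -0.805
v 1.572 -2.581 -0.16
v 1.539 -3.286 -0.403
v 0.994 -3.633 -0.029
v 0.926 -2.247 -0.331
v 0.381 -2.594 0.043
v 2.632 3.255 2.717
v 2.936 3.169 3.25
v 1.691 4.138 4.117
v 1.388 4.225 3.583
v 3.077 3.52 3.059
v 1.832 4.49 3.925
v 3.009 3.748 2.707
v 1.764 4.717 3.574
v 2.765 3.745 2.36
v 1.52 4.714 3.227
v 2.459 3.513 2.18
v 1.214 4.482 3.046
v 2.234 3.16 2.251
v 0.989 4.13 3.117
v 2.196 2.852 2.54
v 0.951 3.822 3.406
v 2.361 2.733 2.912
v 1.116 3.702 3.778
v 2.654 2.858 3.192
v 1.409 3.827 4.059
v 2.26 -2.786 -0.309
v 1.843 -1.404 0.165
v 3.123 -2.359 -0.798
v 2.706 -0.976 -0.324
v 2.934 -2.944 0.744
v 2.517 -1.561 1.218
v 3.797 -2.516 0.255
v 3.38 -1.134 0.729
v 0.418 -2.652 -4.092
v 0.666 -2.799 -4.513
v 0.989 -4.615 -3.689
v 0.742 -4.468 -3.268
v 0.903 -2.637 -4.249
v 1.227 -4.453 -3.425
v 0.857 -2.484 -3.893
v 1.18 -4.3 -3.069
v 0.553 -2.429 -3.654
v 0.877 -4.245 -2.83
v 0.171 -2.505 -3.671
v 0.494 -4.321 -2.847
v -0.067 -2.667 -3.935
v 0.257 -4.483 -3.111
v -0.02 -2.82 -4.291
v 0.303 -4.636 -3.467
v 0.283 -2.875 -4.53
v 0.607 -4.691 -3.706
f 2 1 5
f 2 5 3
f 3 5 6
f 3 6 4
f 5 1 7
f 5 7 6
f 6 7 8
f 6 8 4
f 7 1 9
f 7 9 8
f 8 9 10
f 8 10 4
f 9 1 11
f 9 11 10
f 10 11 12
f 10 12 4
f 11 1 13
f 11 13 12
f 12 13 14
f 12 14 4
f 13 1 15
f 13 15 14
f 14 15 16
f 14 16 4
f 15 1 17
f 15 17 16
f 16 17 18
f 16 18 4
f 17 1 19
f 17 19 18
f 18 19 20
f 18 20 4
f 19 1 21
f 19 21 20
f 20 21 22
f 20 22 4
f 21 1 23
f 21 23 22
f 22 23 24
f 22 24 4
f 23 1 25
f 23 25 24
f 24 25 26
f 24 26 4
f 25 1 27
f 25 27 26
f 26 27 28
f 26 28 4
f 27 1 29
f 27 29 28
f 28 29 30
f 28 30 4
f 29 1 31
f 29 31 30
f 30 31 32
f 30 32 4
f 31 1 33
f 31 33 32
f 32 33 34
f 32 34 4
f 33 1 2
f 33 2 34
f 34 2 3
f 34 3 4
f 35 46 40
f 35 40 36
f 35 36 42
f 35 42 45
f 35 45 46
f 36 40 44
f 40 46 39
f 46 45 37
f 45 42 41
f 42 36 43
f 38 44 39
f 38 39 37
f 38 37 41
f 38 41 43
f 38 43 44
f 39 44 40
f 37 39 46
f 41 37 45
f 43 41 42
f 44 43 36
f 48 47 51
f 48 51 49
f 49 51 52
f 49 52 50
f 51 47 53
f 51 53 52
f 52 53 54
f 52 54 50
f 53 47 55
f 53 55 54
f 54 55 56
f 54 56 50
f 55 47 57
f 55 57 56
f 56 57 58
f 56 58 50
f 57 47 59
f 57 59 58
f 58 59 60
f 58 60 50
f 59 47 61
f 59 61 60
f 60 61 62
f 60 62 50
f 61 47 63
f 61 63 62
f 62 63 64
f 62 64 50
f 63 47 65
f 63 65 64
f 64 65 66
f 64 66 50
f 65 47 48
f 65 48 66
f 66 48 49
f 66 49 50
f 68 70 67
f 71 68 67
f 67 70 69
f 69 71 67
f 68 74 70
f 72 68 71
f 72 74 68
f 70 74 69
f 73 71 69
f 69 74 73
f 73 72 71
f 74 72 73
f 76 75 79
f 76 79 77
f 77 79 80
f 77 80 78
f 79 75 81
f 79 81 80
f 80 81 82
f 80 82 78
f 81 75 83
f 81 83 82
f 82 83 84
f 82 84 78
f 83 75 85
f 83 85 84
f 84 85 86
f 84 86 78
f 85 75 87
f 85 87 86
f 86 87 88
f 86 88 78
f 87 75 89
f 87 89 88
f 88 89 90
f 88 90 78
f 89 75 91
f 89 91 90
f 90 91 92
f 90 92 78
f 91 75 76
f 91 76 92
f 92 76 77
f 92 77 78



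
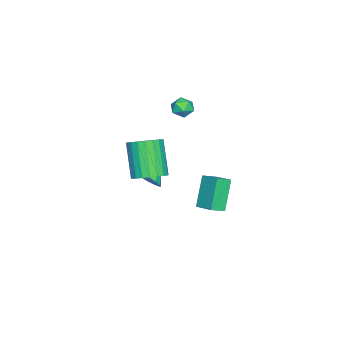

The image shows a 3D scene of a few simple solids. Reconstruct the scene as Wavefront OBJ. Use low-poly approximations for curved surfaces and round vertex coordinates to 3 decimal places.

v 4.288 0.45 0.699
v 4.985 0.744 1.186
v 4.01 0.103 2.968
v 3.312 -0.19 2.481
v 4.765 1.046 1.175
v 3.79 0.406 2.957
v 4.463 1.246 1.081
v 3.488 0.605 2.863
v 4.13 1.308 0.921
v 3.155 0.667 2.703
v 3.825 1.222 0.723
v 2.85 0.581 2.505
v 3.599 1.002 0.521
v 2.624 0.362 2.303
v 3.493 0.687 0.349
v 2.518 0.047 2.131
v 3.524 0.331 0.238
v 2.549 -0.31 2.02
v 3.687 -0.004 0.207
v 2.712 -0.645 1.989
v 3.954 -0.261 0.26
v 2.978 -0.902 2.042
v 4.278 -0.395 0.39
v 3.303 -1.036 2.172
v 4.604 -0.383 0.573
v 3.629 -1.023 2.355
v 4.876 -0.226 0.778
v 3.901 -0.867 2.56
v 5.046 0.047 0.969
v 4.07 -0.594 2.751
v 5.084 0.39 1.113
v 4.109 -0.25 2.895
v -1.522 1.74 -2.719
v -0.904 1.215 -2.352
v -0.911 2.749 -2.305
v -0.294 2.224 -1.938
v -0.486 1.796 -4.382
v 0.131 1.271 -4.015
v 0.124 2.805 -3.968
v 0.742 2.28 -3.601
v 0.927 -1.03 -1.988
v 1.406 -1.121 -1.329
v 0.093 -0.67 -1.332
v 1.474 -0.723 -1.461
v 1.396 -0.407 -1.733
v 1.191 -0.258 -2.074
v 0.916 -0.316 -2.392
v 0.644 -0.565 -2.602
v 0.447 -0.938 -2.647
v 0.379 -1.336 -2.516
v 0.457 -1.652 -2.243
v 0.662 -1.801 -1.902
v 0.937 -1.743 -1.584
v 1.21 -1.494 -1.375
v -2.604 0.125 1.231
v -2.056 -0.237 1.423
v -3.204 -0.803 1.197
v -2.656 -1.165 1.389
v -2.954 -0.736 1.83
v -2.584 -0.163 1.851
v -2.676 -0.877 0.769
v -2.306 -0.304 0.79
v -2.101 -0.856 1.137
v -2.273 -0.769 1.793
v -2.987 -0.271 0.827
v -3.159 -0.184 1.483
f 2 1 5
f 2 5 3
f 3 5 6
f 3 6 4
f 5 1 7
f 5 7 6
f 6 7 8
f 6 8 4
f 7 1 9
f 7 9 8
f 8 9 10
f 8 10 4
f 9 1 11
f 9 11 10
f 10 11 12
f 10 12 4
f 11 1 13
f 11 13 12
f 12 13 14
f 12 14 4
f 13 1 15
f 13 15 14
f 14 15 16
f 14 16 4
f 15 1 17
f 15 17 16
f 16 17 18
f 16 18 4
f 17 1 19
f 17 19 18
f 18 19 20
f 18 20 4
f 19 1 21
f 19 21 20
f 20 21 22
f 20 22 4
f 21 1 23
f 21 23 22
f 22 23 24
f 22 24 4
f 23 1 25
f 23 25 24
f 24 25 26
f 24 26 4
f 25 1 27
f 25 27 26
f 26 27 28
f 26 28 4
f 27 1 29
f 27 29 28
f 28 29 30
f 28 30 4
f 29 1 31
f 29 31 30
f 30 31 32
f 30 32 4
f 31 1 2
f 31 2 32
f 32 2 3
f 32 3 4
f 34 36 33
f 37 34 33
f 33 36 35
f 35 37 33
f 34 40 36
f 38 34 37
f 38 40 34
f 36 40 35
f 39 37 35
f 35 40 39
f 39 38 37
f 40 38 39
f 42 41 44
f 42 44 43
f 44 41 45
f 44 45 43
f 45 41 46
f 45 46 43
f 46 41 47
f 46 47 43
f 47 41 48
f 47 48 43
f 48 41 49
f 48 49 43
f 49 41 50
f 49 50 43
f 50 41 51
f 50 51 43
f 51 41 52
f 51 52 43
f 52 41 53
f 52 53 43
f 53 41 54
f 53 54 43
f 54 41 42
f 54 42 43
f 55 66 60
f 55 60 56
f 55 56 62
f 55 62 65
f 55 65 66
f 56 60 64
f 60 66 59
f 66 65 57
f 65 62 61
f 62 56 63
f 58 64 59
f 58 59 57
f 58 57 61
f 58 61 63
f 58 63 64
f 59 64 60
f 57 59 66
f 61 57 65
f 63 61 62
f 64 63 56



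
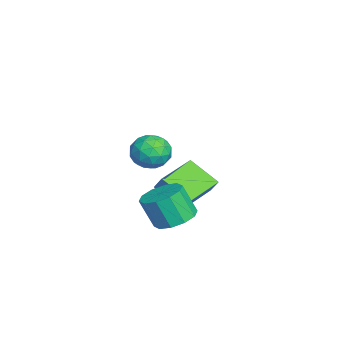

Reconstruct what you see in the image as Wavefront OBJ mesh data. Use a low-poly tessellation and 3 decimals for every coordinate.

v 2.658 0.845 -1.635
v 3.603 0.681 -1.586
v 3.426 0.071 -0.216
v 2.482 0.235 -0.265
v 3.499 1.219 -1.36
v 3.322 0.61 0.01
v 3.073 1.615 -1.239
v 2.896 1.005 0.131
v 2.489 1.716 -1.269
v 2.312 1.107 0.101
v 1.97 1.485 -1.439
v 1.793 0.875 -0.069
v 1.714 1.009 -1.684
v 1.537 0.399 -0.314
v 1.818 0.47 -1.91
v 1.641 -0.139 -0.54
v 2.244 0.075 -2.031
v 2.067 -0.535 -0.661
v 2.828 -0.027 -2.001
v 2.651 -0.636 -0.631
v 3.347 0.205 -1.831
v 3.17 -0.405 -0.461
v 2.161 -0.101 2.243
v 2.752 0.495 1.906
v 3.248 -0.775 2.954
v 3.839 -0.179 2.617
v 3.227 0.086 3.228
v 2.556 0.503 2.789
v 3.444 -0.783 2.071
v 2.773 -0.366 1.632
v 3.545 0.074 1.8
v 3.411 0.611 2.515
v 2.589 -0.891 2.345
v 2.455 -0.354 3.06
v 2.361 0.256 2.012
v 3.639 -0.536 2.848
v 3.279 -0.38 3.207
v 3.626 -0.03 3.009
v 2.246 0.261 2.531
v 2.593 0.611 2.333
v 2.872 0.371 3.11
v 3.407 -0.891 2.527
v 3.754 -0.541 2.329
v 2.374 -0.25 1.851
v 2.721 0.1 1.653
v 3.128 -0.651 1.75
v 3.175 0.359 1.752
v 3.813 -0.038 2.169
v 3.581 -0.392 1.849
v 3.187 -0.147 1.591
v 3.096 0.675 2.172
v 3.734 0.278 2.59
v 3.375 0.434 2.949
v 2.98 0.679 2.691
v 3.562 0.427 2.109
v 2.266 -0.558 2.27
v 2.904 -0.955 2.688
v 3.02 -0.959 2.169
v 2.625 -0.714 1.911
v 2.187 -0.242 2.691
v 2.825 -0.639 3.108
v 2.813 -0.133 3.269
v 2.419 0.112 3.011
v 2.438 -0.707 2.751
v -0.632 1.06 -3.087
v -1.385 -0.155 -2.166
v -2.32 2.258 -2.884
v -3.072 1.044 -1.963
v -0.308 1.396 -2.377
v -1.06 0.182 -1.456
v -1.995 2.595 -2.174
v -2.748 1.38 -1.253
f 2 1 5
f 2 5 3
f 3 5 6
f 3 6 4
f 5 1 7
f 5 7 6
f 6 7 8
f 6 8 4
f 7 1 9
f 7 9 8
f 8 9 10
f 8 10 4
f 9 1 11
f 9 11 10
f 10 11 12
f 10 12 4
f 11 1 13
f 11 13 12
f 12 13 14
f 12 14 4
f 13 1 15
f 13 15 14
f 14 15 16
f 14 16 4
f 15 1 17
f 15 17 16
f 16 17 18
f 16 18 4
f 17 1 19
f 17 19 18
f 18 19 20
f 18 20 4
f 19 1 21
f 19 21 20
f 20 21 22
f 20 22 4
f 21 1 2
f 21 2 22
f 22 2 3
f 22 3 4
f 23 60 39
f 60 34 63
f 39 63 28
f 60 63 39
f 23 39 35
f 39 28 40
f 35 40 24
f 39 40 35
f 23 35 44
f 35 24 45
f 44 45 30
f 35 45 44
f 23 44 56
f 44 30 59
f 56 59 33
f 44 59 56
f 23 56 60
f 56 33 64
f 60 64 34
f 56 64 60
f 24 40 51
f 40 28 54
f 51 54 32
f 40 54 51
f 28 63 41
f 63 34 62
f 41 62 27
f 63 62 41
f 34 64 61
f 64 33 57
f 61 57 25
f 64 57 61
f 33 59 58
f 59 30 46
f 58 46 29
f 59 46 58
f 30 45 50
f 45 24 47
f 50 47 31
f 45 47 50
f 26 52 38
f 52 32 53
f 38 53 27
f 52 53 38
f 26 38 36
f 38 27 37
f 36 37 25
f 38 37 36
f 26 36 43
f 36 25 42
f 43 42 29
f 36 42 43
f 26 43 48
f 43 29 49
f 48 49 31
f 43 49 48
f 26 48 52
f 48 31 55
f 52 55 32
f 48 55 52
f 27 53 41
f 53 32 54
f 41 54 28
f 53 54 41
f 25 37 61
f 37 27 62
f 61 62 34
f 37 62 61
f 29 42 58
f 42 25 57
f 58 57 33
f 42 57 58
f 31 49 50
f 49 29 46
f 50 46 30
f 49 46 50
f 32 55 51
f 55 31 47
f 51 47 24
f 55 47 51
f 66 68 65
f 69 66 65
f 65 68 67
f 67 69 65
f 66 72 68
f 70 66 69
f 70 72 66
f 68 72 67
f 71 69 67
f 67 72 71
f 71 70 69
f 72 70 71



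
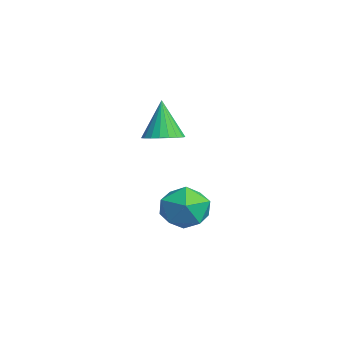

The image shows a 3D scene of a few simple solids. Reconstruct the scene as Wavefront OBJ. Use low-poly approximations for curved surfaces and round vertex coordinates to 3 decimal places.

v 0.793 -1.022 -1.658
v 1.218 -0.869 -2.417
v 1.362 -2.331 -1.603
v 1.787 -2.178 -2.362
v 2.024 -1.747 -1.628
v 1.672 -0.937 -1.663
v 0.908 -2.263 -2.357
v 0.556 -1.453 -2.392
v 1.289 -1.636 -2.849
v 1.979 -1.317 -2.399
v 0.601 -1.883 -1.621
v 1.291 -1.564 -1.171
v 0.779 -2.125 0.662
v 1.389 -2.093 0.852
v 0.361 -2.075 1.998
v 1.327 -1.836 0.823
v 1.169 -1.629 0.766
v 0.945 -1.508 0.691
v 0.691 -1.493 0.611
v 0.453 -1.588 0.54
v 0.271 -1.776 0.49
v 0.177 -2.024 0.47
v 0.187 -2.29 0.483
v 0.299 -2.527 0.528
v 0.494 -2.695 0.595
v 0.739 -2.764 0.674
v 0.99 -2.723 0.751
v 1.205 -2.578 0.813
v 1.346 -2.356 0.849
f 1 12 6
f 1 6 2
f 1 2 8
f 1 8 11
f 1 11 12
f 2 6 10
f 6 12 5
f 12 11 3
f 11 8 7
f 8 2 9
f 4 10 5
f 4 5 3
f 4 3 7
f 4 7 9
f 4 9 10
f 5 10 6
f 3 5 12
f 7 3 11
f 9 7 8
f 10 9 2
f 14 13 16
f 14 16 15
f 16 13 17
f 16 17 15
f 17 13 18
f 17 18 15
f 18 13 19
f 18 19 15
f 19 13 20
f 19 20 15
f 20 13 21
f 20 21 15
f 21 13 22
f 21 22 15
f 22 13 23
f 22 23 15
f 23 13 24
f 23 24 15
f 24 13 25
f 24 25 15
f 25 13 26
f 25 26 15
f 26 13 27
f 26 27 15
f 27 13 28
f 27 28 15
f 28 13 29
f 28 29 15
f 29 13 14
f 29 14 15



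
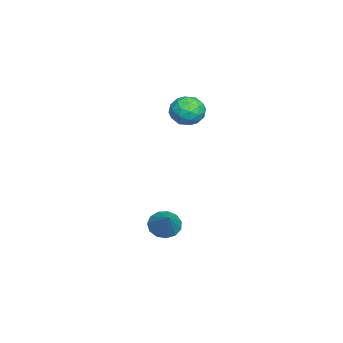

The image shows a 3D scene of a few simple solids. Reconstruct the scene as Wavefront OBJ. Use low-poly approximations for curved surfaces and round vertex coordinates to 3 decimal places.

v -1.569 -1.971 1.706
v -1.262 -1.514 2.074
v -0.858 -2.706 2.026
v -0.551 -2.249 2.394
v -1.155 -2.46 2.565
v -1.594 -2.006 2.367
v -0.526 -2.214 1.733
v -0.965 -1.76 1.535
v -0.617 -1.664 2.09
v -1.006 -1.816 2.605
v -1.114 -2.404 1.495
v -1.503 -2.556 2.01
v -1.478 -1.678 1.862
v -0.642 -2.542 2.238
v -0.997 -2.666 2.339
v -0.816 -2.397 2.555
v -1.673 -1.967 2.034
v -1.493 -1.698 2.25
v -1.43 -2.255 2.539
v -0.627 -2.522 1.85
v -0.447 -2.253 2.066
v -1.304 -1.823 1.545
v -1.123 -1.554 1.761
v -0.69 -1.965 1.561
v -0.918 -1.497 2.087
v -0.5 -1.929 2.276
v -0.486 -1.909 1.887
v -0.744 -1.642 1.771
v -1.147 -1.587 2.39
v -0.729 -2.019 2.578
v -1.084 -2.143 2.679
v -1.342 -1.876 2.562
v -0.768 -1.675 2.399
v -1.391 -2.201 1.522
v -0.973 -2.633 1.71
v -0.778 -2.344 1.538
v -1.036 -2.077 1.421
v -1.62 -2.291 1.824
v -1.202 -2.723 2.013
v -1.376 -2.578 2.329
v -1.634 -2.311 2.213
v -1.352 -2.545 1.701
v 0.792 -2.579 -2.441
v 1.197 -2.782 -2.804
v 1.688 -2.301 -1.599
v 1.163 -2.464 -2.872
v 1.011 -2.183 -2.804
v 0.79 -2.027 -2.62
v 0.57 -2.046 -2.38
v 0.42 -2.235 -2.159
v 0.389 -2.532 -2.027
v 0.485 -2.845 -2.027
v 0.679 -3.072 -2.158
v 0.909 -3.143 -2.379
v 1.102 -3.035 -2.62
f 1 38 17
f 38 12 41
f 17 41 6
f 38 41 17
f 1 17 13
f 17 6 18
f 13 18 2
f 17 18 13
f 1 13 22
f 13 2 23
f 22 23 8
f 13 23 22
f 1 22 34
f 22 8 37
f 34 37 11
f 22 37 34
f 1 34 38
f 34 11 42
f 38 42 12
f 34 42 38
f 2 18 29
f 18 6 32
f 29 32 10
f 18 32 29
f 6 41 19
f 41 12 40
f 19 40 5
f 41 40 19
f 12 42 39
f 42 11 35
f 39 35 3
f 42 35 39
f 11 37 36
f 37 8 24
f 36 24 7
f 37 24 36
f 8 23 28
f 23 2 25
f 28 25 9
f 23 25 28
f 4 30 16
f 30 10 31
f 16 31 5
f 30 31 16
f 4 16 14
f 16 5 15
f 14 15 3
f 16 15 14
f 4 14 21
f 14 3 20
f 21 20 7
f 14 20 21
f 4 21 26
f 21 7 27
f 26 27 9
f 21 27 26
f 4 26 30
f 26 9 33
f 30 33 10
f 26 33 30
f 5 31 19
f 31 10 32
f 19 32 6
f 31 32 19
f 3 15 39
f 15 5 40
f 39 40 12
f 15 40 39
f 7 20 36
f 20 3 35
f 36 35 11
f 20 35 36
f 9 27 28
f 27 7 24
f 28 24 8
f 27 24 28
f 10 33 29
f 33 9 25
f 29 25 2
f 33 25 29
f 44 43 46
f 44 46 45
f 46 43 47
f 46 47 45
f 47 43 48
f 47 48 45
f 48 43 49
f 48 49 45
f 49 43 50
f 49 50 45
f 50 43 51
f 50 51 45
f 51 43 52
f 51 52 45
f 52 43 53
f 52 53 45
f 53 43 54
f 53 54 45
f 54 43 55
f 54 55 45
f 55 43 44
f 55 44 45



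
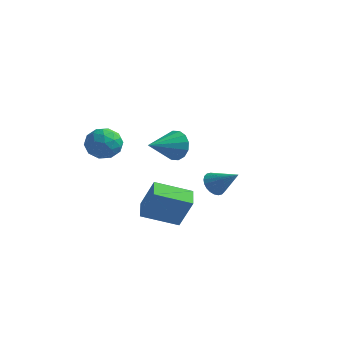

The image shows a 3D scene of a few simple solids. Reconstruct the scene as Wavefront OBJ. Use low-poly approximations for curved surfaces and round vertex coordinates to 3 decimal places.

v 2.196 -2.367 1.195
v 2.486 -1.904 0.806
v 3.404 -2.393 2.065
v 2.363 -1.754 0.981
v 2.214 -1.697 1.189
v 2.063 -1.742 1.398
v 1.932 -1.882 1.575
v 1.841 -2.096 1.695
v 1.804 -2.351 1.738
v 1.827 -2.609 1.699
v 1.906 -2.829 1.583
v 2.029 -2.98 1.408
v 2.177 -3.036 1.2
v 2.328 -2.991 0.991
v 2.459 -2.851 0.814
v 2.55 -2.637 0.694
v 2.587 -2.382 0.651
v 2.564 -2.125 0.69
v -2.262 1.723 1.017
v -1.76 1.799 1.772
v -2.778 0.097 1.523
v -2.183 1.97 1.889
v -2.627 2.074 1.773
v -2.974 2.085 1.455
v -3.13 1.999 1.019
v -3.053 1.839 0.582
v -2.765 1.648 0.262
v -2.342 1.477 0.145
v -1.898 1.373 0.261
v -1.551 1.362 0.579
v -1.395 1.448 1.015
v -1.471 1.608 1.452
v -0.182 -4.757 -0.411
v 0.541 -4.779 1.128
v -0.716 -3.856 -0.146
v 0.007 -3.878 1.392
v 1.213 -3.742 -1.052
v 1.936 -3.764 0.486
v 0.679 -2.841 -0.788
v 1.402 -2.863 0.751
v -3.78 -2.213 2.276
v -2.845 -2.181 2.276
v -3.735 -3.539 3.004
v -2.8 -3.507 3.004
v -3.288 -2.906 3.529
v -3.316 -2.086 3.079
v -3.264 -3.634 2.201
v -3.292 -2.814 1.751
v -2.526 -3.059 2.23
v -2.541 -2.609 3.05
v -4.039 -3.111 2.23
v -4.054 -2.661 3.05
v -3.317 -2.08 2.212
v -3.263 -3.64 3.068
v -3.551 -3.286 3.377
v -3.001 -3.267 3.377
v -3.594 -2.025 2.684
v -3.044 -2.006 2.684
v -3.305 -2.432 3.42
v -3.536 -3.714 2.596
v -2.986 -3.695 2.596
v -3.579 -2.453 1.903
v -3.029 -2.434 1.903
v -3.275 -3.288 1.86
v -2.579 -2.578 2.185
v -2.553 -3.358 2.613
v -2.825 -3.432 2.141
v -2.842 -2.95 1.876
v -2.588 -2.313 2.667
v -2.562 -3.093 3.095
v -2.849 -2.74 3.404
v -2.865 -2.258 3.139
v -2.401 -2.83 2.64
v -4.018 -2.627 2.185
v -3.992 -3.407 2.613
v -3.715 -3.462 2.141
v -3.731 -2.98 1.876
v -4.027 -2.362 2.667
v -4.001 -3.142 3.095
v -3.738 -2.77 3.404
v -3.755 -2.288 3.139
v -4.179 -2.89 2.64
f 2 1 4
f 2 4 3
f 4 1 5
f 4 5 3
f 5 1 6
f 5 6 3
f 6 1 7
f 6 7 3
f 7 1 8
f 7 8 3
f 8 1 9
f 8 9 3
f 9 1 10
f 9 10 3
f 10 1 11
f 10 11 3
f 11 1 12
f 11 12 3
f 12 1 13
f 12 13 3
f 13 1 14
f 13 14 3
f 14 1 15
f 14 15 3
f 15 1 16
f 15 16 3
f 16 1 17
f 16 17 3
f 17 1 18
f 17 18 3
f 18 1 2
f 18 2 3
f 20 19 22
f 20 22 21
f 22 19 23
f 22 23 21
f 23 19 24
f 23 24 21
f 24 19 25
f 24 25 21
f 25 19 26
f 25 26 21
f 26 19 27
f 26 27 21
f 27 19 28
f 27 28 21
f 28 19 29
f 28 29 21
f 29 19 30
f 29 30 21
f 30 19 31
f 30 31 21
f 31 19 32
f 31 32 21
f 32 19 20
f 32 20 21
f 34 36 33
f 37 34 33
f 33 36 35
f 35 37 33
f 34 40 36
f 38 34 37
f 38 40 34
f 36 40 35
f 39 37 35
f 35 40 39
f 39 38 37
f 40 38 39
f 41 78 57
f 78 52 81
f 57 81 46
f 78 81 57
f 41 57 53
f 57 46 58
f 53 58 42
f 57 58 53
f 41 53 62
f 53 42 63
f 62 63 48
f 53 63 62
f 41 62 74
f 62 48 77
f 74 77 51
f 62 77 74
f 41 74 78
f 74 51 82
f 78 82 52
f 74 82 78
f 42 58 69
f 58 46 72
f 69 72 50
f 58 72 69
f 46 81 59
f 81 52 80
f 59 80 45
f 81 80 59
f 52 82 79
f 82 51 75
f 79 75 43
f 82 75 79
f 51 77 76
f 77 48 64
f 76 64 47
f 77 64 76
f 48 63 68
f 63 42 65
f 68 65 49
f 63 65 68
f 44 70 56
f 70 50 71
f 56 71 45
f 70 71 56
f 44 56 54
f 56 45 55
f 54 55 43
f 56 55 54
f 44 54 61
f 54 43 60
f 61 60 47
f 54 60 61
f 44 61 66
f 61 47 67
f 66 67 49
f 61 67 66
f 44 66 70
f 66 49 73
f 70 73 50
f 66 73 70
f 45 71 59
f 71 50 72
f 59 72 46
f 71 72 59
f 43 55 79
f 55 45 80
f 79 80 52
f 55 80 79
f 47 60 76
f 60 43 75
f 76 75 51
f 60 75 76
f 49 67 68
f 67 47 64
f 68 64 48
f 67 64 68
f 50 73 69
f 73 49 65
f 69 65 42
f 73 65 69



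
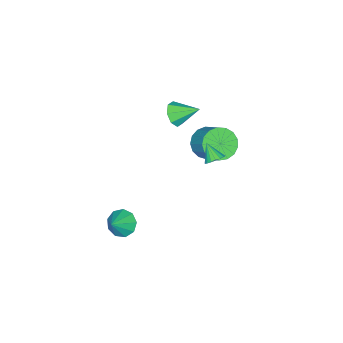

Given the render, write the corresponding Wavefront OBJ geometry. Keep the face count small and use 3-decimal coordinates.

v -3.085 -0.891 -0.696
v -2.145 -1.199 -0.84
v -1.594 -0.038 0.273
v -2.535 0.271 0.416
v -2.204 -0.856 -1.168
v -1.654 0.305 -0.056
v -2.466 -0.521 -1.389
v -1.915 0.64 -0.276
v -2.869 -0.27 -1.451
v -2.318 0.891 -0.338
v -3.322 -0.162 -1.34
v -2.771 0.999 -0.227
v -3.72 -0.221 -1.081
v -3.17 0.94 0.032
v -3.974 -0.433 -0.735
v -3.423 0.729 0.378
v -4.023 -0.749 -0.379
v -3.473 0.412 0.733
v -3.858 -1.099 -0.097
v -3.307 0.062 1.016
v -3.516 -1.4 0.048
v -2.965 -0.239 1.161
v -3.075 -1.585 0.023
v -2.524 -0.424 1.136
v -2.637 -1.611 -0.167
v -2.086 -0.45 0.946
v -2.301 -1.471 -0.479
v -1.75 -0.31 0.634
v 0.527 2.136 2.838
v 1.032 1.901 2.777
v 0.273 1.404 3.562
v 1.069 2.068 2.959
v 0.999 2.248 3.116
v 0.836 2.406 3.219
v 0.611 2.51 3.246
v 0.37 2.54 3.192
v 0.159 2.49 3.068
v 0.022 2.37 2.898
v -0.016 2.204 2.717
v 0.054 2.023 2.559
v 0.217 1.866 2.457
v 0.442 1.761 2.43
v 0.684 1.731 2.484
v 0.894 1.781 2.608
v -3.097 -3.046 0.498
v -2.477 -3.12 0.998
v -3.583 -1.814 1.282
v -2.349 -2.764 0.517
v -2.658 -2.572 0.025
v -3.225 -2.659 -0.19
v -3.716 -2.972 -0.003
v -3.845 -3.329 0.478
v -3.535 -3.52 0.97
v -2.969 -3.434 1.186
v 3.504 -1.451 -2.401
v 3.953 -1.984 -2.853
v 4.476 -1.349 -1.559
v 4.048 -1.452 -3.028
v 3.889 -0.92 -2.91
v 3.55 -0.637 -2.553
v 3.19 -0.734 -2.126
v 2.976 -1.167 -1.827
v 3.01 -1.733 -1.797
v 3.275 -2.167 -2.05
v 3.647 -2.266 -2.467
f 2 1 5
f 2 5 3
f 3 5 6
f 3 6 4
f 5 1 7
f 5 7 6
f 6 7 8
f 6 8 4
f 7 1 9
f 7 9 8
f 8 9 10
f 8 10 4
f 9 1 11
f 9 11 10
f 10 11 12
f 10 12 4
f 11 1 13
f 11 13 12
f 12 13 14
f 12 14 4
f 13 1 15
f 13 15 14
f 14 15 16
f 14 16 4
f 15 1 17
f 15 17 16
f 16 17 18
f 16 18 4
f 17 1 19
f 17 19 18
f 18 19 20
f 18 20 4
f 19 1 21
f 19 21 20
f 20 21 22
f 20 22 4
f 21 1 23
f 21 23 22
f 22 23 24
f 22 24 4
f 23 1 25
f 23 25 24
f 24 25 26
f 24 26 4
f 25 1 27
f 25 27 26
f 26 27 28
f 26 28 4
f 27 1 2
f 27 2 28
f 28 2 3
f 28 3 4
f 30 29 32
f 30 32 31
f 32 29 33
f 32 33 31
f 33 29 34
f 33 34 31
f 34 29 35
f 34 35 31
f 35 29 36
f 35 36 31
f 36 29 37
f 36 37 31
f 37 29 38
f 37 38 31
f 38 29 39
f 38 39 31
f 39 29 40
f 39 40 31
f 40 29 41
f 40 41 31
f 41 29 42
f 41 42 31
f 42 29 43
f 42 43 31
f 43 29 44
f 43 44 31
f 44 29 30
f 44 30 31
f 46 45 48
f 46 48 47
f 48 45 49
f 48 49 47
f 49 45 50
f 49 50 47
f 50 45 51
f 50 51 47
f 51 45 52
f 51 52 47
f 52 45 53
f 52 53 47
f 53 45 54
f 53 54 47
f 54 45 46
f 54 46 47
f 56 55 58
f 56 58 57
f 58 55 59
f 58 59 57
f 59 55 60
f 59 60 57
f 60 55 61
f 60 61 57
f 61 55 62
f 61 62 57
f 62 55 63
f 62 63 57
f 63 55 64
f 63 64 57
f 64 55 65
f 64 65 57
f 65 55 56
f 65 56 57



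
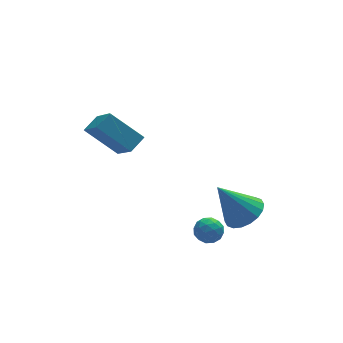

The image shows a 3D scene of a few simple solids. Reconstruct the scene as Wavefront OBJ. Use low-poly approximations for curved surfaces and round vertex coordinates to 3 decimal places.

v -4.251 1.053 4.681
v -3.524 1.474 5.102
v -4.384 2.583 3.384
v -3.657 3.003 3.805
v -3.023 0.137 3.475
v -2.296 0.557 3.896
v -3.156 1.666 2.178
v -2.429 2.087 2.599
v -0.906 -3.063 1.053
v -0.289 -3.212 0.799
v -1.371 -3.748 0.321
v -0.754 -3.897 0.067
v -0.926 -4.109 0.694
v -0.639 -3.685 1.146
v -1.021 -3.275 -0.026
v -0.734 -2.851 0.426
v -0.36 -3.342 0.132
v -0.301 -3.858 0.577
v -1.359 -3.102 0.543
v -1.3 -3.618 0.988
v -0.556 -3.077 0.99
v -1.104 -3.883 0.13
v -1.205 -4.007 0.498
v -0.842 -4.095 0.349
v -0.762 -3.356 1.194
v -0.399 -3.443 1.045
v -0.774 -3.97 0.983
v -1.261 -3.517 0.075
v -0.898 -3.604 -0.074
v -0.818 -2.865 0.771
v -0.455 -2.953 0.622
v -0.886 -2.99 0.137
v -0.236 -3.241 0.449
v -0.509 -3.644 0.019
v -0.666 -3.278 -0.036
v -0.497 -3.029 0.23
v -0.201 -3.544 0.711
v -0.475 -3.947 0.28
v -0.576 -4.072 0.649
v -0.407 -3.823 0.915
v -0.243 -3.621 0.319
v -1.185 -3.013 0.84
v -1.459 -3.416 0.409
v -1.253 -3.137 0.205
v -1.084 -2.888 0.471
v -1.151 -3.316 1.101
v -1.424 -3.719 0.671
v -1.163 -3.931 0.89
v -0.994 -3.682 1.156
v -1.417 -3.339 0.801
v 1.036 -2.733 0.581
v 1.825 -2.971 1.13
v -0.076 -2.407 2.319
v 1.87 -2.536 1.077
v 1.75 -2.14 0.925
v 1.488 -1.862 0.706
v 1.137 -1.756 0.462
v 0.766 -1.844 0.241
v 0.449 -2.108 0.087
v 0.248 -2.496 0.031
v 0.202 -2.931 0.084
v 0.323 -3.327 0.236
v 0.584 -3.605 0.455
v 0.935 -3.711 0.699
v 1.306 -3.623 0.92
v 1.624 -3.359 1.074
f 2 4 1
f 5 2 1
f 1 4 3
f 3 5 1
f 2 8 4
f 6 2 5
f 6 8 2
f 4 8 3
f 7 5 3
f 3 8 7
f 7 6 5
f 8 6 7
f 9 46 25
f 46 20 49
f 25 49 14
f 46 49 25
f 9 25 21
f 25 14 26
f 21 26 10
f 25 26 21
f 9 21 30
f 21 10 31
f 30 31 16
f 21 31 30
f 9 30 42
f 30 16 45
f 42 45 19
f 30 45 42
f 9 42 46
f 42 19 50
f 46 50 20
f 42 50 46
f 10 26 37
f 26 14 40
f 37 40 18
f 26 40 37
f 14 49 27
f 49 20 48
f 27 48 13
f 49 48 27
f 20 50 47
f 50 19 43
f 47 43 11
f 50 43 47
f 19 45 44
f 45 16 32
f 44 32 15
f 45 32 44
f 16 31 36
f 31 10 33
f 36 33 17
f 31 33 36
f 12 38 24
f 38 18 39
f 24 39 13
f 38 39 24
f 12 24 22
f 24 13 23
f 22 23 11
f 24 23 22
f 12 22 29
f 22 11 28
f 29 28 15
f 22 28 29
f 12 29 34
f 29 15 35
f 34 35 17
f 29 35 34
f 12 34 38
f 34 17 41
f 38 41 18
f 34 41 38
f 13 39 27
f 39 18 40
f 27 40 14
f 39 40 27
f 11 23 47
f 23 13 48
f 47 48 20
f 23 48 47
f 15 28 44
f 28 11 43
f 44 43 19
f 28 43 44
f 17 35 36
f 35 15 32
f 36 32 16
f 35 32 36
f 18 41 37
f 41 17 33
f 37 33 10
f 41 33 37
f 52 51 54
f 52 54 53
f 54 51 55
f 54 55 53
f 55 51 56
f 55 56 53
f 56 51 57
f 56 57 53
f 57 51 58
f 57 58 53
f 58 51 59
f 58 59 53
f 59 51 60
f 59 60 53
f 60 51 61
f 60 61 53
f 61 51 62
f 61 62 53
f 62 51 63
f 62 63 53
f 63 51 64
f 63 64 53
f 64 51 65
f 64 65 53
f 65 51 66
f 65 66 53
f 66 51 52
f 66 52 53



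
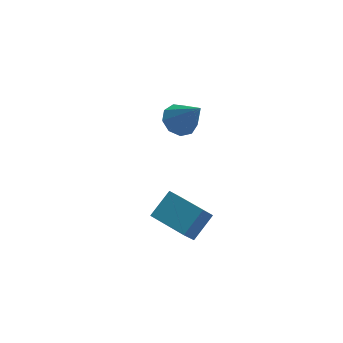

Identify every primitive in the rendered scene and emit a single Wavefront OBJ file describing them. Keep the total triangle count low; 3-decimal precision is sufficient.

v -1.514 3.229 0.114
v -0.783 3.132 -0.267
v -0.846 2.311 1.626
v -0.785 3.617 0.028
v -1.129 3.92 0.364
v -1.652 3.9 0.582
v -2.111 3.565 0.582
v -2.29 3.073 0.362
v -2.106 2.654 0.027
v -1.645 2.503 -0.268
v -1.122 2.692 -0.384
v -2.653 -2.857 -1.378
v -1.746 -2.217 -0.574
v -3.715 -1.469 -1.284
v -2.809 -0.829 -0.481
v -2.151 -2.411 -2.299
v -1.245 -1.771 -1.496
v -3.214 -1.023 -2.206
v -2.307 -0.383 -1.402
f 2 1 4
f 2 4 3
f 4 1 5
f 4 5 3
f 5 1 6
f 5 6 3
f 6 1 7
f 6 7 3
f 7 1 8
f 7 8 3
f 8 1 9
f 8 9 3
f 9 1 10
f 9 10 3
f 10 1 11
f 10 11 3
f 11 1 2
f 11 2 3
f 13 15 12
f 16 13 12
f 12 15 14
f 14 16 12
f 13 19 15
f 17 13 16
f 17 19 13
f 15 19 14
f 18 16 14
f 14 19 18
f 18 17 16
f 19 17 18



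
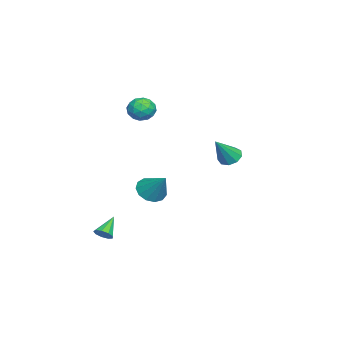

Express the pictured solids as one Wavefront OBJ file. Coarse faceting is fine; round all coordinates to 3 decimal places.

v -0.415 2.19 0.967
v -0.035 1.812 0.532
v 0.595 1.61 2.353
v 0.152 2.244 0.577
v 0.073 2.65 0.804
v -0.233 2.841 1.108
v -0.625 2.728 1.345
v -0.918 2.363 1.406
v -0.976 1.917 1.262
v -0.771 1.599 0.979
v -0.4 1.558 0.691
v -2.389 -2.076 3.168
v -1.708 -2.363 3.547
v -2.812 -3.337 2.973
v -2.131 -3.624 3.352
v -2.712 -3.223 3.79
v -2.45 -2.444 3.911
v -2.07 -3.256 2.609
v -1.808 -2.477 2.73
v -1.51 -3.092 3.201
v -1.907 -3.072 3.931
v -2.613 -2.628 2.589
v -3.01 -2.608 3.319
v -2.011 -2.109 3.375
v -2.509 -3.591 3.145
v -2.85 -3.356 3.403
v -2.45 -3.524 3.625
v -2.448 -2.157 3.589
v -2.047 -2.325 3.811
v -2.637 -2.831 3.954
v -2.473 -3.375 2.709
v -2.072 -3.543 2.931
v -2.07 -2.176 2.895
v -1.67 -2.344 3.117
v -1.883 -2.869 2.566
v -1.495 -2.706 3.394
v -1.743 -3.447 3.279
v -1.708 -3.231 2.843
v -1.554 -2.773 2.914
v -1.728 -2.695 3.823
v -1.977 -3.436 3.708
v -2.318 -3.2 3.966
v -2.164 -2.742 4.037
v -1.612 -3.123 3.62
v -2.543 -2.264 2.812
v -2.792 -3.005 2.697
v -2.356 -2.958 2.483
v -2.202 -2.5 2.554
v -2.777 -2.253 3.241
v -3.025 -2.994 3.126
v -2.966 -2.927 3.606
v -2.812 -2.469 3.677
v -2.908 -2.577 2.9
v 3.872 -3.402 -3.23
v 4.198 -3.055 -2.975
v 2.888 -3.098 -2.39
v 4.018 -2.883 -3.248
v 3.77 -2.954 -3.513
v 3.57 -3.234 -3.645
v 3.511 -3.594 -3.584
v 3.622 -3.864 -3.357
v 3.849 -3.918 -3.071
v 4.087 -3.731 -2.859
v 4.225 -3.39 -2.822
v -3.545 -2.631 -3.156
v -2.743 -2.751 -3.591
v -2.675 -1.649 -1.824
v -2.947 -2.314 -3.78
v -3.341 -1.977 -3.771
v -3.8 -1.848 -3.567
v -4.178 -1.967 -3.232
v -4.354 -2.298 -2.874
v -4.274 -2.733 -2.605
v -3.962 -3.137 -2.511
v -3.518 -3.38 -2.622
v -3.082 -3.385 -2.903
v -2.793 -3.151 -3.264
f 2 1 4
f 2 4 3
f 4 1 5
f 4 5 3
f 5 1 6
f 5 6 3
f 6 1 7
f 6 7 3
f 7 1 8
f 7 8 3
f 8 1 9
f 8 9 3
f 9 1 10
f 9 10 3
f 10 1 11
f 10 11 3
f 11 1 2
f 11 2 3
f 12 49 28
f 49 23 52
f 28 52 17
f 49 52 28
f 12 28 24
f 28 17 29
f 24 29 13
f 28 29 24
f 12 24 33
f 24 13 34
f 33 34 19
f 24 34 33
f 12 33 45
f 33 19 48
f 45 48 22
f 33 48 45
f 12 45 49
f 45 22 53
f 49 53 23
f 45 53 49
f 13 29 40
f 29 17 43
f 40 43 21
f 29 43 40
f 17 52 30
f 52 23 51
f 30 51 16
f 52 51 30
f 23 53 50
f 53 22 46
f 50 46 14
f 53 46 50
f 22 48 47
f 48 19 35
f 47 35 18
f 48 35 47
f 19 34 39
f 34 13 36
f 39 36 20
f 34 36 39
f 15 41 27
f 41 21 42
f 27 42 16
f 41 42 27
f 15 27 25
f 27 16 26
f 25 26 14
f 27 26 25
f 15 25 32
f 25 14 31
f 32 31 18
f 25 31 32
f 15 32 37
f 32 18 38
f 37 38 20
f 32 38 37
f 15 37 41
f 37 20 44
f 41 44 21
f 37 44 41
f 16 42 30
f 42 21 43
f 30 43 17
f 42 43 30
f 14 26 50
f 26 16 51
f 50 51 23
f 26 51 50
f 18 31 47
f 31 14 46
f 47 46 22
f 31 46 47
f 20 38 39
f 38 18 35
f 39 35 19
f 38 35 39
f 21 44 40
f 44 20 36
f 40 36 13
f 44 36 40
f 55 54 57
f 55 57 56
f 57 54 58
f 57 58 56
f 58 54 59
f 58 59 56
f 59 54 60
f 59 60 56
f 60 54 61
f 60 61 56
f 61 54 62
f 61 62 56
f 62 54 63
f 62 63 56
f 63 54 64
f 63 64 56
f 64 54 55
f 64 55 56
f 66 65 68
f 66 68 67
f 68 65 69
f 68 69 67
f 69 65 70
f 69 70 67
f 70 65 71
f 70 71 67
f 71 65 72
f 71 72 67
f 72 65 73
f 72 73 67
f 73 65 74
f 73 74 67
f 74 65 75
f 74 75 67
f 75 65 76
f 75 76 67
f 76 65 77
f 76 77 67
f 77 65 66
f 77 66 67



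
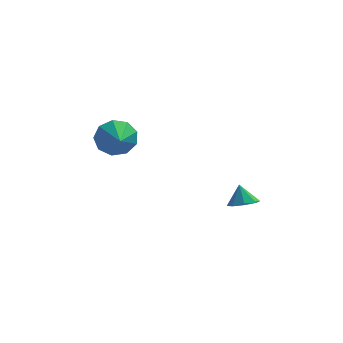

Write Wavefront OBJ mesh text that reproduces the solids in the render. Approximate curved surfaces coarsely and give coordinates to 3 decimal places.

v 3.287 -1.721 0.853
v 4.023 -1.626 0.959
v 3.093 -1.259 1.787
v 3.781 -1.182 0.688
v 3.249 -1.053 0.514
v 2.739 -1.317 0.539
v 2.55 -1.817 0.748
v 2.793 -2.261 1.018
v 3.325 -2.389 1.192
v 3.835 -2.126 1.167
v -2.459 0.659 3.628
v -1.967 0.37 2.784
v -2.181 -0.919 4.332
v -1.517 0.651 3.237
v -1.509 0.936 3.874
v -1.945 1.092 4.396
v -2.622 1.045 4.558
v -3.223 0.817 4.286
v -3.466 0.516 3.706
v -3.239 0.281 3.089
v -2.646 0.223 2.725
f 2 1 4
f 2 4 3
f 4 1 5
f 4 5 3
f 5 1 6
f 5 6 3
f 6 1 7
f 6 7 3
f 7 1 8
f 7 8 3
f 8 1 9
f 8 9 3
f 9 1 10
f 9 10 3
f 10 1 2
f 10 2 3
f 12 11 14
f 12 14 13
f 14 11 15
f 14 15 13
f 15 11 16
f 15 16 13
f 16 11 17
f 16 17 13
f 17 11 18
f 17 18 13
f 18 11 19
f 18 19 13
f 19 11 20
f 19 20 13
f 20 11 21
f 20 21 13
f 21 11 12
f 21 12 13

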